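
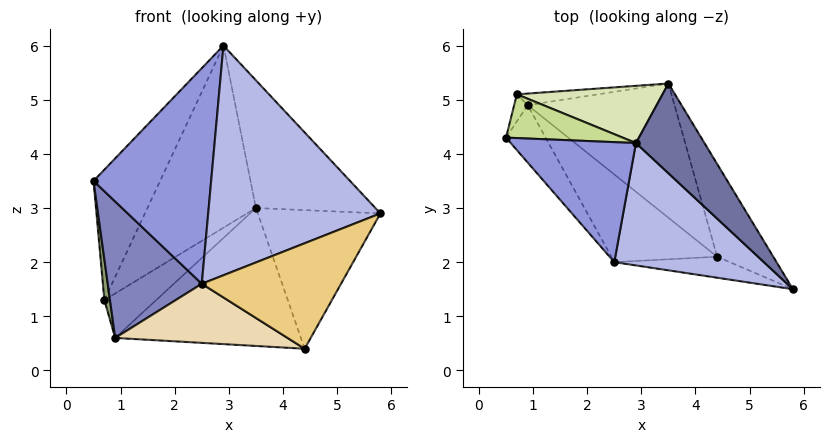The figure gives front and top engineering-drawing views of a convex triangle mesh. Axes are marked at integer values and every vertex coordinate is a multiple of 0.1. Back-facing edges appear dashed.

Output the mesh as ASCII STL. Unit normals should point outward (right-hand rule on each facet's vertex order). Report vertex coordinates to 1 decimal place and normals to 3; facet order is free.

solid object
 facet normal 0.809 0.481 0.338
  outer loop
   vertex 2.9 4.2 6.0
   vertex 5.8 1.5 2.9
   vertex 3.5 5.3 3.0
  endloop
 endfacet
 facet normal -0.819 -0.529 -0.222
  outer loop
   vertex 2.5 2.0 1.6
   vertex 0.5 4.3 3.5
   vertex 0.9 4.9 0.6
  endloop
 endfacet
 facet normal -0.477 -0.768 0.427
  outer loop
   vertex 2.5 2.0 1.6
   vertex 2.9 4.2 6.0
   vertex 0.5 4.3 3.5
  endloop
 endfacet
 facet normal -0.304 -0.841 0.448
  outer loop
   vertex 2.5 2.0 1.6
   vertex 5.8 1.5 2.9
   vertex 2.9 4.2 6.0
  endloop
 endfacet
 facet normal -0.941 -0.282 -0.188
  outer loop
   vertex 0.7 5.1 1.3
   vertex 0.9 4.9 0.6
   vertex 0.5 4.3 3.5
  endloop
 endfacet
 facet normal 0.084 0.964 -0.252
  outer loop
   vertex 0.7 5.1 1.3
   vertex 3.5 5.3 3.0
   vertex 0.9 4.9 0.6
  endloop
 endfacet
 facet normal -0.280 0.910 0.305
  outer loop
   vertex 0.7 5.1 1.3
   vertex 0.5 4.3 3.5
   vertex 2.9 4.2 6.0
  endloop
 endfacet
 facet normal -0.243 0.925 0.291
  outer loop
   vertex 0.7 5.1 1.3
   vertex 2.9 4.2 6.0
   vertex 3.5 5.3 3.0
  endloop
 endfacet
 facet normal 0.803 0.495 -0.331
  outer loop
   vertex 4.4 2.1 0.4
   vertex 3.5 5.3 3.0
   vertex 5.8 1.5 2.9
  endloop
 endfacet
 facet normal 0.471 0.632 -0.615
  outer loop
   vertex 4.4 2.1 0.4
   vertex 0.9 4.9 0.6
   vertex 3.5 5.3 3.0
  endloop
 endfacet
 facet normal -0.072 -0.978 -0.195
  outer loop
   vertex 4.4 2.1 0.4
   vertex 5.8 1.5 2.9
   vertex 2.5 2.0 1.6
  endloop
 endfacet
 facet normal -0.443 -0.501 -0.743
  outer loop
   vertex 4.4 2.1 0.4
   vertex 2.5 2.0 1.6
   vertex 0.9 4.9 0.6
  endloop
 endfacet
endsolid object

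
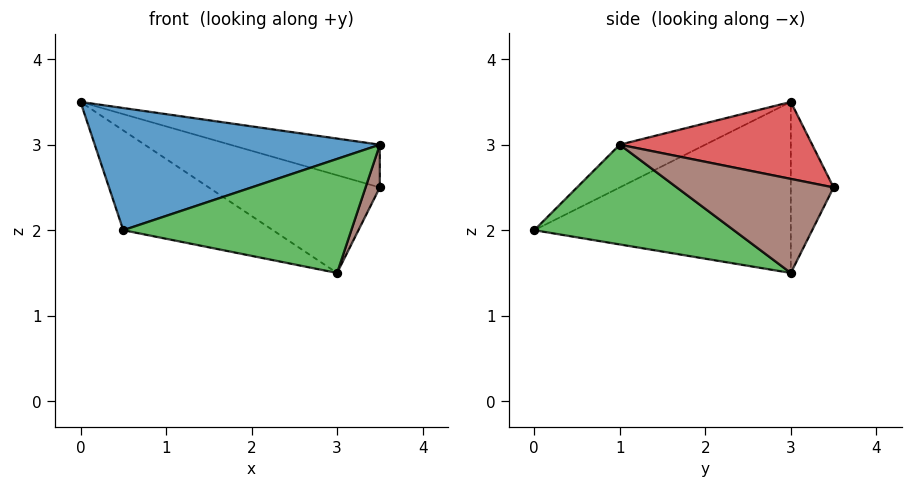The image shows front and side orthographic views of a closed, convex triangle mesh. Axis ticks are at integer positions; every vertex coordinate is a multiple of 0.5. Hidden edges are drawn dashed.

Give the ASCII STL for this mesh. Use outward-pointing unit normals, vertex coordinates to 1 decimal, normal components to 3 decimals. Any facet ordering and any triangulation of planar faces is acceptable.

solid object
 facet normal -0.138 -0.461 0.876
  outer loop
   vertex 0.5 0.0 2.0
   vertex 3.5 1.0 3.0
   vertex 0.0 3.0 3.5
  endloop
 endfacet
 facet normal -0.528 0.308 -0.792
  outer loop
   vertex 3.0 3.0 1.5
   vertex 0.5 0.0 2.0
   vertex 0.0 3.0 3.5
  endloop
 endfacet
 facet normal 0.417 -0.476 -0.774
  outer loop
   vertex 3.0 3.0 1.5
   vertex 3.5 1.0 3.0
   vertex 0.5 0.0 2.0
  endloop
 endfacet
 facet normal 0.244 0.190 0.951
  outer loop
   vertex 3.5 3.5 2.5
   vertex 0.0 3.0 3.5
   vertex 3.5 1.0 3.0
  endloop
 endfacet
 facet normal -0.228 0.912 -0.342
  outer loop
   vertex 3.5 3.5 2.5
   vertex 3.0 3.0 1.5
   vertex 0.0 3.0 3.5
  endloop
 endfacet
 facet normal 0.907 -0.082 -0.412
  outer loop
   vertex 3.5 3.5 2.5
   vertex 3.5 1.0 3.0
   vertex 3.0 3.0 1.5
  endloop
 endfacet
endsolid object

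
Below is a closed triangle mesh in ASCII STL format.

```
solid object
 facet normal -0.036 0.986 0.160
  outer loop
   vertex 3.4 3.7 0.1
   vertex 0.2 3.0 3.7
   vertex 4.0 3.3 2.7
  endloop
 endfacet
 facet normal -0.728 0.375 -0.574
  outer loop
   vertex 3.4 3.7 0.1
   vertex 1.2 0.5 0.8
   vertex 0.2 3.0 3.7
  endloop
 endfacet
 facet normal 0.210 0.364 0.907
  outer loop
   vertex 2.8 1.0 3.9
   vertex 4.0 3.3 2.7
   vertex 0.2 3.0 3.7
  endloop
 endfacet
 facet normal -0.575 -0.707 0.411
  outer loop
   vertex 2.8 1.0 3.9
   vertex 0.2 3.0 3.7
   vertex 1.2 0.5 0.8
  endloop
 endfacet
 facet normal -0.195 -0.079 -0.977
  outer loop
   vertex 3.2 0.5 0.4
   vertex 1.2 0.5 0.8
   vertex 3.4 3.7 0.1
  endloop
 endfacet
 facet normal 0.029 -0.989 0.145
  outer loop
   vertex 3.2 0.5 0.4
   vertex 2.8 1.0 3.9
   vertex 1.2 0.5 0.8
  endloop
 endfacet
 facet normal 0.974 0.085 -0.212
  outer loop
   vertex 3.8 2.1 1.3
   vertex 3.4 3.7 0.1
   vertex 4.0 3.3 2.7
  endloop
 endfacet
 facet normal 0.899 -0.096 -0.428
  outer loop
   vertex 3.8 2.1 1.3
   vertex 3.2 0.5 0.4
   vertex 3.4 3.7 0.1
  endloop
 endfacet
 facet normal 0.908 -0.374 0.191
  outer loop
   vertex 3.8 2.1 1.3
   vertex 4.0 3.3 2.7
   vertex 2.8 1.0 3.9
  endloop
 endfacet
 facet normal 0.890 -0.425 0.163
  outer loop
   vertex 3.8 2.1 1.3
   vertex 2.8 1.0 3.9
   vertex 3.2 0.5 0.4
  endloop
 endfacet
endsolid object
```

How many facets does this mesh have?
10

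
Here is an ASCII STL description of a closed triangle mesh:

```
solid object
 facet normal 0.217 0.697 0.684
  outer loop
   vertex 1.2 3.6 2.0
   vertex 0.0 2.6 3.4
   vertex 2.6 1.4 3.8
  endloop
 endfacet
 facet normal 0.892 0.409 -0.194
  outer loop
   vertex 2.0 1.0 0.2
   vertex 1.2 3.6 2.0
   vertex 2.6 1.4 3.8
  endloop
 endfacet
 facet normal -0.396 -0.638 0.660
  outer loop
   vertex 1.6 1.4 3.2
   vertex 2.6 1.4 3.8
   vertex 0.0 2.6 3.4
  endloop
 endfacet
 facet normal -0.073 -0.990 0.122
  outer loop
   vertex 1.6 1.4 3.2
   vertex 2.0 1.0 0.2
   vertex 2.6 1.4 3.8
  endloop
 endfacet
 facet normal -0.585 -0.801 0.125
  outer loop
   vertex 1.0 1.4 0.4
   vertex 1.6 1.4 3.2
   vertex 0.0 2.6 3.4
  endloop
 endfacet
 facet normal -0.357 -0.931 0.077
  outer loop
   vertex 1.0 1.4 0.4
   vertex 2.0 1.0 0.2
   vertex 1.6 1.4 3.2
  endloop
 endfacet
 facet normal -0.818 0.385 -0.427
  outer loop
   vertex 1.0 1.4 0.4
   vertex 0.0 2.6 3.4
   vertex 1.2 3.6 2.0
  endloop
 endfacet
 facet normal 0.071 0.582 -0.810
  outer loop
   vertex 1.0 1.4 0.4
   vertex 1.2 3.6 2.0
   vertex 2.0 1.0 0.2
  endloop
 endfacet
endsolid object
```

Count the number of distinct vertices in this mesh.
6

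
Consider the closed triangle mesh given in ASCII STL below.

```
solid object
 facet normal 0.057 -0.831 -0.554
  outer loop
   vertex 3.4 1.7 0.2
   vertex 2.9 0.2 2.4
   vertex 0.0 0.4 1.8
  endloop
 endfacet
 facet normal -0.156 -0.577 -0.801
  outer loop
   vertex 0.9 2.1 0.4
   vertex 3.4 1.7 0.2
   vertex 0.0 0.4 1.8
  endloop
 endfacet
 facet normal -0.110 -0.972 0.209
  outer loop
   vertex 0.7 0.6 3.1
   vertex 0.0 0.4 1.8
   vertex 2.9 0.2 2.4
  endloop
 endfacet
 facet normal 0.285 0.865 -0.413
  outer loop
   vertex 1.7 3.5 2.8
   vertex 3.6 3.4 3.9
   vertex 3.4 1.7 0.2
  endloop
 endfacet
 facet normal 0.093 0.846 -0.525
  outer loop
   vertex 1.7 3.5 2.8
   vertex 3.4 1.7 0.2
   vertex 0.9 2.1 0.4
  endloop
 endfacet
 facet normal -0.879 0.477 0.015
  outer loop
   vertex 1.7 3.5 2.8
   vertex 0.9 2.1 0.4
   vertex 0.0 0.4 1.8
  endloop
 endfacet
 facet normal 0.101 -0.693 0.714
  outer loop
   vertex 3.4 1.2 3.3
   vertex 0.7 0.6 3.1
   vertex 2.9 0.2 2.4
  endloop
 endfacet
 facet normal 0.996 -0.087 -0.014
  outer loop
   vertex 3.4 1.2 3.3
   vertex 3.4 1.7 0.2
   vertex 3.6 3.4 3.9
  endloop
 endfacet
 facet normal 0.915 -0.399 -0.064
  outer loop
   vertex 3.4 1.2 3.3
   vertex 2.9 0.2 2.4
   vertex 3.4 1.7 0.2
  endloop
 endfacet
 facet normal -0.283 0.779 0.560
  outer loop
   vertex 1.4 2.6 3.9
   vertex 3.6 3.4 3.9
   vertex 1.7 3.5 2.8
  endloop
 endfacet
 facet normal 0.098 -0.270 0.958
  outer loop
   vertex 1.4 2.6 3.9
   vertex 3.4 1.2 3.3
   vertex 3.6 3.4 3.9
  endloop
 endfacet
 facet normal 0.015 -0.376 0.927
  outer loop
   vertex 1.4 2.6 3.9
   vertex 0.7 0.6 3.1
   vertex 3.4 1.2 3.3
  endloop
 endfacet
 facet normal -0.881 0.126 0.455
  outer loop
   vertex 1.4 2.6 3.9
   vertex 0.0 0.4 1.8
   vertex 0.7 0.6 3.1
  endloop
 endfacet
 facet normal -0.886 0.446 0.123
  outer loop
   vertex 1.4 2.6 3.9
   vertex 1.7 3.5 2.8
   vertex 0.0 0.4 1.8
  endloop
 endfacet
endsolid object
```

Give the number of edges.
21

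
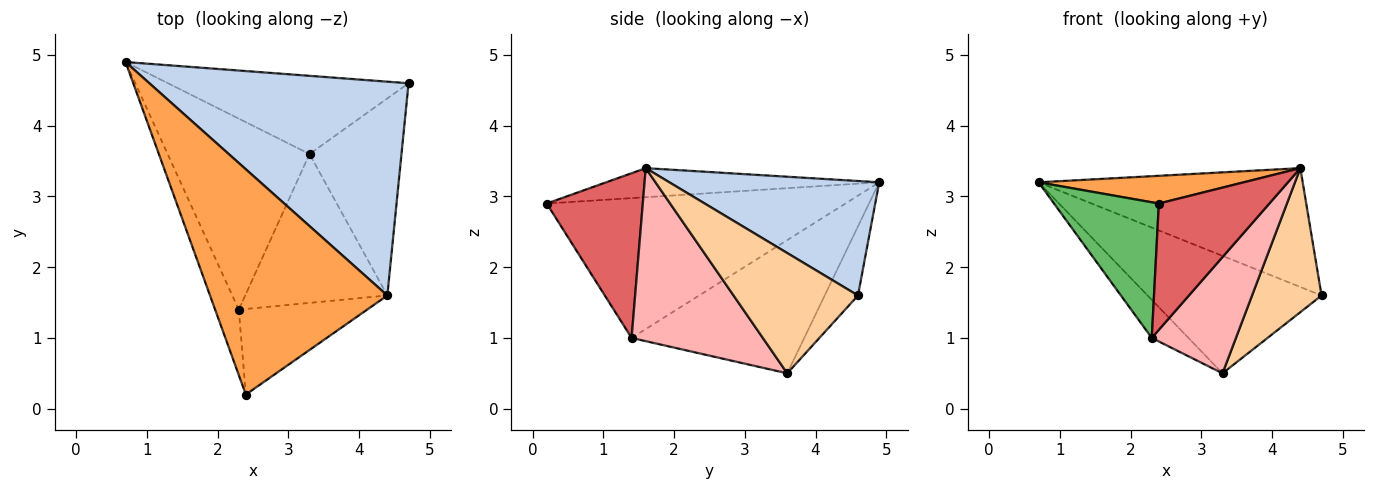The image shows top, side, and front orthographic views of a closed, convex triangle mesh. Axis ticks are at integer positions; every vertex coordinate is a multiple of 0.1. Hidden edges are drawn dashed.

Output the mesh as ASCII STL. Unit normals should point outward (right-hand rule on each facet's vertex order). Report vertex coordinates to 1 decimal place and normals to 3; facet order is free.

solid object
 facet normal -0.157 0.822 -0.547
  outer loop
   vertex 3.3 3.6 0.5
   vertex 0.7 4.9 3.2
   vertex 4.7 4.6 1.6
  endloop
 endfacet
 facet normal 0.360 0.453 0.815
  outer loop
   vertex 4.4 1.6 3.4
   vertex 4.7 4.6 1.6
   vertex 0.7 4.9 3.2
  endloop
 endfacet
 facet normal -0.161 -0.121 0.980
  outer loop
   vertex 4.4 1.6 3.4
   vertex 0.7 4.9 3.2
   vertex 2.4 0.2 2.9
  endloop
 endfacet
 facet normal 0.726 -0.406 -0.555
  outer loop
   vertex 4.4 1.6 3.4
   vertex 3.3 3.6 0.5
   vertex 4.7 4.6 1.6
  endloop
 endfacet
 facet normal -0.932 -0.327 -0.157
  outer loop
   vertex 2.3 1.4 1.0
   vertex 2.4 0.2 2.9
   vertex 0.7 4.9 3.2
  endloop
 endfacet
 facet normal -0.677 0.144 -0.721
  outer loop
   vertex 2.3 1.4 1.0
   vertex 0.7 4.9 3.2
   vertex 3.3 3.6 0.5
  endloop
 endfacet
 facet normal 0.584 -0.672 -0.455
  outer loop
   vertex 2.3 1.4 1.0
   vertex 4.4 1.6 3.4
   vertex 2.4 0.2 2.9
  endloop
 endfacet
 facet normal 0.692 -0.444 -0.569
  outer loop
   vertex 2.3 1.4 1.0
   vertex 3.3 3.6 0.5
   vertex 4.4 1.6 3.4
  endloop
 endfacet
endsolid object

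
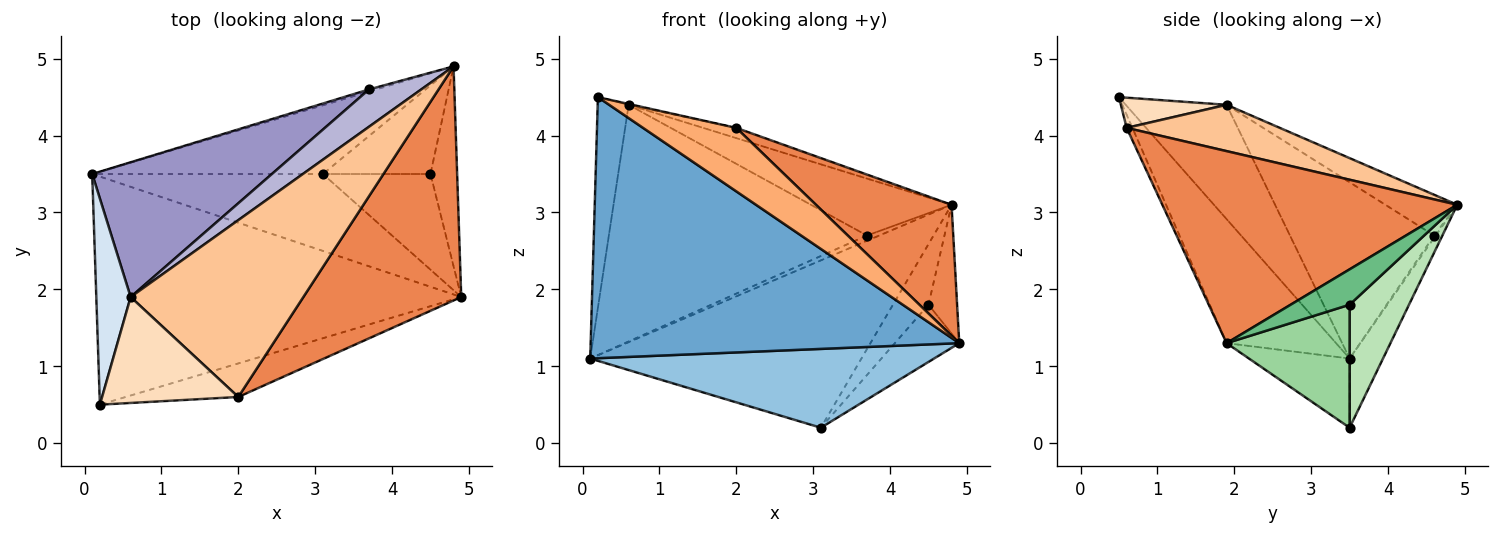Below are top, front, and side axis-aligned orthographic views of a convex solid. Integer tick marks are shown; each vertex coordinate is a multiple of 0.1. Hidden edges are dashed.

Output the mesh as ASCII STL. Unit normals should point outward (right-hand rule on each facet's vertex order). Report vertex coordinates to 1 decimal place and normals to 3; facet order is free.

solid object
 facet normal -0.218 -0.735 -0.642
  outer loop
   vertex 0.2 0.5 4.5
   vertex 0.1 3.5 1.1
   vertex 4.9 1.9 1.3
  endloop
 endfacet
 facet normal -0.205 -0.701 -0.683
  outer loop
   vertex 3.1 3.5 0.2
   vertex 4.9 1.9 1.3
   vertex 0.1 3.5 1.1
  endloop
 endfacet
 facet normal -0.113 0.919 -0.377
  outer loop
   vertex 3.1 3.5 0.2
   vertex 0.1 3.5 1.1
   vertex 4.8 4.9 3.1
  endloop
 endfacet
 facet normal -0.919 0.282 0.276
  outer loop
   vertex 0.6 1.9 4.4
   vertex 0.1 3.5 1.1
   vertex 0.2 0.5 4.5
  endloop
 endfacet
 facet normal 0.728 -0.335 0.598
  outer loop
   vertex 2.0 0.6 4.1
   vertex 4.9 1.9 1.3
   vertex 4.8 4.9 3.1
  endloop
 endfacet
 facet normal -0.055 -0.883 -0.466
  outer loop
   vertex 2.0 0.6 4.1
   vertex 0.2 0.5 4.5
   vertex 4.9 1.9 1.3
  endloop
 endfacet
 facet normal 0.259 0.056 0.964
  outer loop
   vertex 2.0 0.6 4.1
   vertex 4.8 4.9 3.1
   vertex 0.6 1.9 4.4
  endloop
 endfacet
 facet normal 0.217 0.008 0.976
  outer loop
   vertex 2.0 0.6 4.1
   vertex 0.6 1.9 4.4
   vertex 0.2 0.5 4.5
  endloop
 endfacet
 facet normal 0.745 0.362 -0.561
  outer loop
   vertex 4.5 3.5 1.8
   vertex 4.8 4.9 3.1
   vertex 4.9 1.9 1.3
  endloop
 endfacet
 facet normal 0.700 0.367 -0.613
  outer loop
   vertex 4.5 3.5 1.8
   vertex 4.9 1.9 1.3
   vertex 3.1 3.5 0.2
  endloop
 endfacet
 facet normal 0.686 0.411 -0.600
  outer loop
   vertex 4.5 3.5 1.8
   vertex 3.1 3.5 0.2
   vertex 4.8 4.9 3.1
  endloop
 endfacet
 facet normal -0.115 0.920 -0.374
  outer loop
   vertex 3.7 4.6 2.7
   vertex 4.8 4.9 3.1
   vertex 0.1 3.5 1.1
  endloop
 endfacet
 facet normal -0.437 0.782 0.445
  outer loop
   vertex 3.7 4.6 2.7
   vertex 0.1 3.5 1.1
   vertex 0.6 1.9 4.4
  endloop
 endfacet
 facet normal -0.393 0.769 0.504
  outer loop
   vertex 3.7 4.6 2.7
   vertex 0.6 1.9 4.4
   vertex 4.8 4.9 3.1
  endloop
 endfacet
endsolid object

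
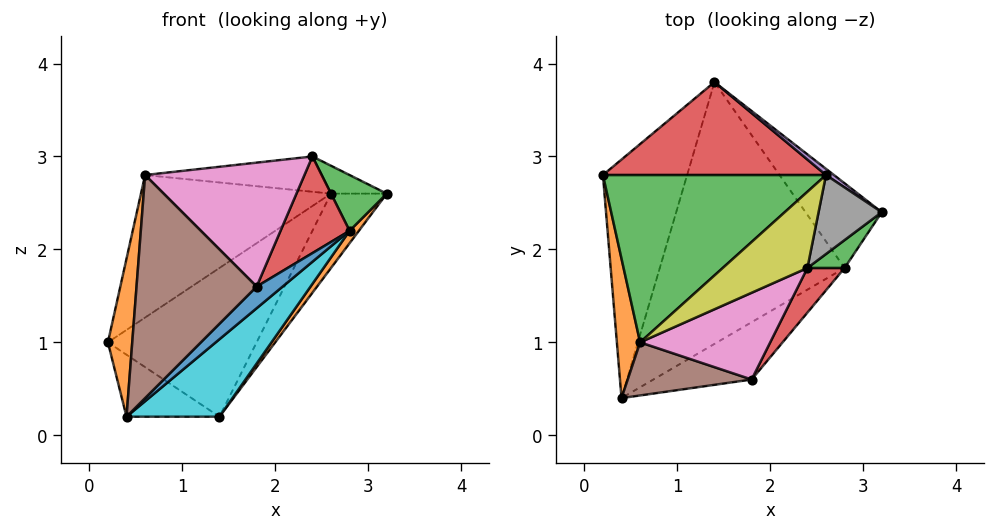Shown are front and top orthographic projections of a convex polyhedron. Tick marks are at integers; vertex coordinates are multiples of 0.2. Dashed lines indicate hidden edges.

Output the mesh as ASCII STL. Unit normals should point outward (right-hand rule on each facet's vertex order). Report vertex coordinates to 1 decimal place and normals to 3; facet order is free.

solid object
 facet normal -0.650 0.191 -0.736
  outer loop
   vertex 1.4 3.8 0.2
   vertex 0.4 0.4 0.2
   vertex 0.2 2.8 1.0
  endloop
 endfacet
 facet normal -0.988 -0.117 0.103
  outer loop
   vertex 0.6 1.0 2.8
   vertex 0.2 2.8 1.0
   vertex 0.4 0.4 0.2
  endloop
 endfacet
 facet normal -0.453 0.578 0.679
  outer loop
   vertex 2.6 2.8 2.6
   vertex 0.2 2.8 1.0
   vertex 0.6 1.0 2.8
  endloop
 endfacet
 facet normal -0.333 0.800 0.500
  outer loop
   vertex 2.6 2.8 2.6
   vertex 1.4 3.8 0.2
   vertex 0.2 2.8 1.0
  endloop
 endfacet
 facet normal 0.553 0.830 0.069
  outer loop
   vertex 2.6 2.8 2.6
   vertex 3.2 2.4 2.6
   vertex 1.4 3.8 0.2
  endloop
 endfacet
 facet normal -0.092 -0.969 0.231
  outer loop
   vertex 1.8 0.6 1.6
   vertex 0.6 1.0 2.8
   vertex 0.4 0.4 0.2
  endloop
 endfacet
 facet normal 0.288 -0.785 0.549
  outer loop
   vertex 2.4 1.8 3.0
   vertex 0.6 1.0 2.8
   vertex 1.8 0.6 1.6
  endloop
 endfacet
 facet normal 0.217 0.325 0.921
  outer loop
   vertex 2.4 1.8 3.0
   vertex 3.2 2.4 2.6
   vertex 2.6 2.8 2.6
  endloop
 endfacet
 facet normal -0.276 0.404 0.872
  outer loop
   vertex 2.4 1.8 3.0
   vertex 2.6 2.8 2.6
   vertex 0.6 1.0 2.8
  endloop
 endfacet
 facet normal 0.694 -0.204 -0.690
  outer loop
   vertex 2.8 1.8 2.2
   vertex 0.4 0.4 0.2
   vertex 1.4 3.8 0.2
  endloop
 endfacet
 facet normal 0.702 -0.252 -0.666
  outer loop
   vertex 2.8 1.8 2.2
   vertex 1.8 0.6 1.6
   vertex 0.4 0.4 0.2
  endloop
 endfacet
 facet normal 0.770 -0.092 -0.631
  outer loop
   vertex 2.8 1.8 2.2
   vertex 1.4 3.8 0.2
   vertex 3.2 2.4 2.6
  endloop
 endfacet
 facet normal 0.667 -0.667 0.333
  outer loop
   vertex 2.8 1.8 2.2
   vertex 3.2 2.4 2.6
   vertex 2.4 1.8 3.0
  endloop
 endfacet
 facet normal 0.642 -0.696 0.321
  outer loop
   vertex 2.8 1.8 2.2
   vertex 2.4 1.8 3.0
   vertex 1.8 0.6 1.6
  endloop
 endfacet
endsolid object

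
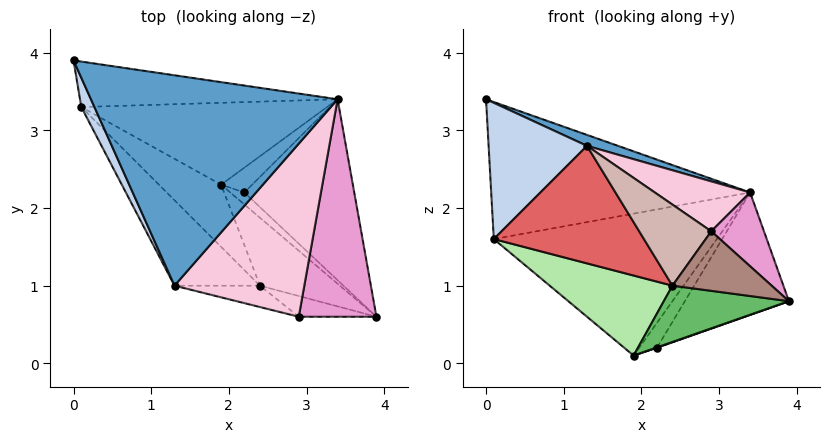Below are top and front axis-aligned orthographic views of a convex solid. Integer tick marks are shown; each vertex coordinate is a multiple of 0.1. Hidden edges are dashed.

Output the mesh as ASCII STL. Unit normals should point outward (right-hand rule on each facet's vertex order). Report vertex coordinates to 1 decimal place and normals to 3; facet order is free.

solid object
 facet normal 0.326 -0.049 0.944
  outer loop
   vertex 3.4 3.4 2.2
   vertex 0.0 3.9 3.4
   vertex 1.3 1.0 2.8
  endloop
 endfacet
 facet normal -0.902 -0.423 0.091
  outer loop
   vertex 0.1 3.3 1.6
   vertex 1.3 1.0 2.8
   vertex 0.0 3.9 3.4
  endloop
 endfacet
 facet normal 0.028 0.949 -0.315
  outer loop
   vertex 0.1 3.3 1.6
   vertex 0.0 3.9 3.4
   vertex 3.4 3.4 2.2
  endloop
 endfacet
 facet normal 0.065 0.864 -0.499
  outer loop
   vertex 0.1 3.3 1.6
   vertex 3.4 3.4 2.2
   vertex 1.9 2.3 0.1
  endloop
 endfacet
 facet normal -0.263 -0.616 -0.743
  outer loop
   vertex 2.4 1.0 1.0
   vertex 1.9 2.3 0.1
   vertex 3.9 0.6 0.8
  endloop
 endfacet
 facet normal -0.689 -0.573 -0.445
  outer loop
   vertex 2.4 1.0 1.0
   vertex 0.1 3.3 1.6
   vertex 1.9 2.3 0.1
  endloop
 endfacet
 facet normal -0.693 -0.583 -0.424
  outer loop
   vertex 2.4 1.0 1.0
   vertex 1.3 1.0 2.8
   vertex 0.1 3.3 1.6
  endloop
 endfacet
 facet normal 0.307 -0.031 -0.951
  outer loop
   vertex 2.2 2.2 0.2
   vertex 3.9 0.6 0.8
   vertex 1.9 2.3 0.1
  endloop
 endfacet
 facet normal 0.634 0.433 -0.640
  outer loop
   vertex 2.2 2.2 0.2
   vertex 3.4 3.4 2.2
   vertex 3.9 0.6 0.8
  endloop
 endfacet
 facet normal 0.426 0.640 -0.640
  outer loop
   vertex 2.2 2.2 0.2
   vertex 1.9 2.3 0.1
   vertex 3.4 3.4 2.2
  endloop
 endfacet
 facet normal -0.284 -0.906 -0.315
  outer loop
   vertex 2.9 0.6 1.7
   vertex 2.4 1.0 1.0
   vertex 3.9 0.6 0.8
  endloop
 endfacet
 facet normal -0.385 -0.893 -0.235
  outer loop
   vertex 2.9 0.6 1.7
   vertex 1.3 1.0 2.8
   vertex 2.4 1.0 1.0
  endloop
 endfacet
 facet normal 0.649 -0.245 0.721
  outer loop
   vertex 2.9 0.6 1.7
   vertex 3.9 0.6 0.8
   vertex 3.4 3.4 2.2
  endloop
 endfacet
 facet normal 0.509 -0.239 0.827
  outer loop
   vertex 2.9 0.6 1.7
   vertex 3.4 3.4 2.2
   vertex 1.3 1.0 2.8
  endloop
 endfacet
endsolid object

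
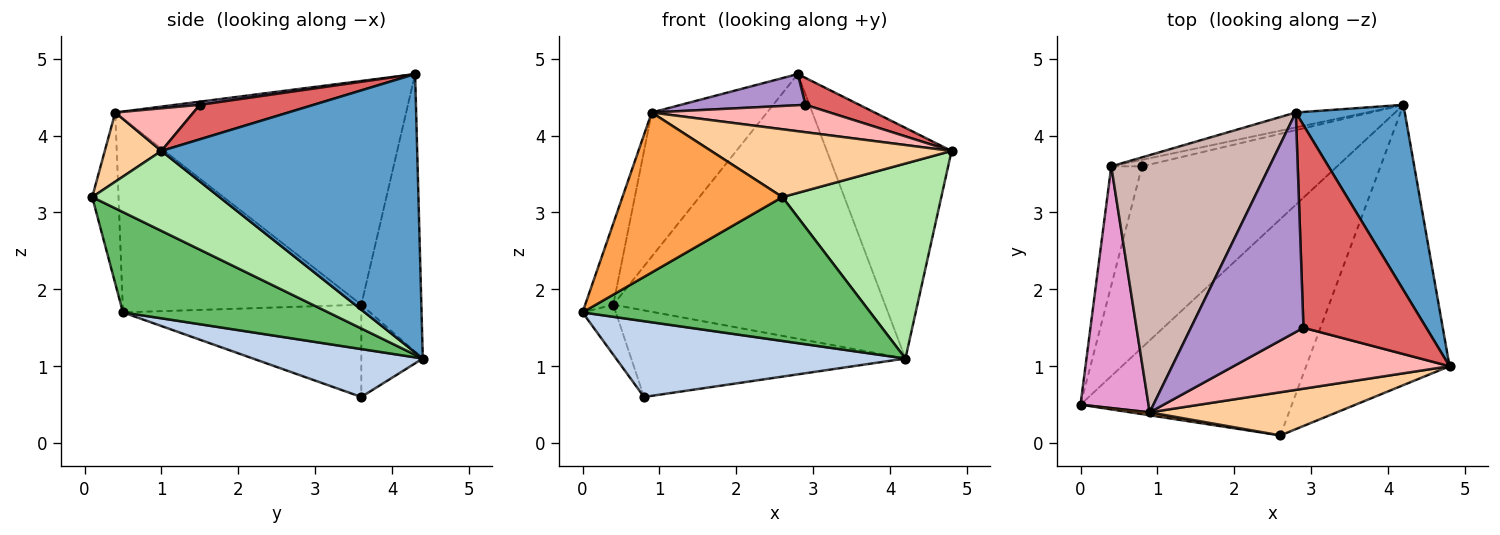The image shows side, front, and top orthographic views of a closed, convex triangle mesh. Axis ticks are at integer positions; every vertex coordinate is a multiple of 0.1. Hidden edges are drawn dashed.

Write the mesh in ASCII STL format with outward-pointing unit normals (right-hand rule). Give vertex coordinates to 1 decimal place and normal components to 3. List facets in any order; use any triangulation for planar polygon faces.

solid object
 facet normal 0.848 0.413 0.332
  outer loop
   vertex 4.2 4.4 1.1
   vertex 2.8 4.3 4.8
   vertex 4.8 1.0 3.8
  endloop
 endfacet
 facet normal 0.221 -0.376 -0.900
  outer loop
   vertex 0.8 3.6 0.6
   vertex 4.2 4.4 1.1
   vertex 0.0 0.5 1.7
  endloop
 endfacet
 facet normal -0.162 -0.987 0.018
  outer loop
   vertex 2.6 0.1 3.2
   vertex 0.9 0.4 4.3
   vertex 0.0 0.5 1.7
  endloop
 endfacet
 facet normal 0.195 -0.827 0.527
  outer loop
   vertex 2.6 0.1 3.2
   vertex 4.8 1.0 3.8
   vertex 0.9 0.4 4.3
  endloop
 endfacet
 facet normal 0.368 -0.515 -0.774
  outer loop
   vertex 2.6 0.1 3.2
   vertex 0.0 0.5 1.7
   vertex 4.2 4.4 1.1
  endloop
 endfacet
 facet normal 0.416 -0.519 -0.746
  outer loop
   vertex 2.6 0.1 3.2
   vertex 4.2 4.4 1.1
   vertex 4.8 1.0 3.8
  endloop
 endfacet
 facet normal 0.268 -0.127 0.955
  outer loop
   vertex 2.9 1.5 4.4
   vertex 4.8 1.0 3.8
   vertex 2.8 4.3 4.8
  endloop
 endfacet
 facet normal 0.177 -0.404 0.898
  outer loop
   vertex 2.9 1.5 4.4
   vertex 0.9 0.4 4.3
   vertex 4.8 1.0 3.8
  endloop
 endfacet
 facet normal 0.028 -0.140 0.990
  outer loop
   vertex 2.9 1.5 4.4
   vertex 2.8 4.3 4.8
   vertex 0.9 0.4 4.3
  endloop
 endfacet
 facet normal -0.215 0.975 -0.055
  outer loop
   vertex 0.4 3.6 1.8
   vertex 2.8 4.3 4.8
   vertex 4.2 4.4 1.1
  endloop
 endfacet
 facet normal -0.218 0.973 -0.073
  outer loop
   vertex 0.4 3.6 1.8
   vertex 4.2 4.4 1.1
   vertex 0.8 3.6 0.6
  endloop
 endfacet
 facet normal -0.777 0.308 0.549
  outer loop
   vertex 0.4 3.6 1.8
   vertex 0.9 0.4 4.3
   vertex 2.8 4.3 4.8
  endloop
 endfacet
 facet normal -0.938 0.110 0.329
  outer loop
   vertex 0.4 3.6 1.8
   vertex 0.0 0.5 1.7
   vertex 0.9 0.4 4.3
  endloop
 endfacet
 facet normal -0.940 0.131 -0.313
  outer loop
   vertex 0.4 3.6 1.8
   vertex 0.8 3.6 0.6
   vertex 0.0 0.5 1.7
  endloop
 endfacet
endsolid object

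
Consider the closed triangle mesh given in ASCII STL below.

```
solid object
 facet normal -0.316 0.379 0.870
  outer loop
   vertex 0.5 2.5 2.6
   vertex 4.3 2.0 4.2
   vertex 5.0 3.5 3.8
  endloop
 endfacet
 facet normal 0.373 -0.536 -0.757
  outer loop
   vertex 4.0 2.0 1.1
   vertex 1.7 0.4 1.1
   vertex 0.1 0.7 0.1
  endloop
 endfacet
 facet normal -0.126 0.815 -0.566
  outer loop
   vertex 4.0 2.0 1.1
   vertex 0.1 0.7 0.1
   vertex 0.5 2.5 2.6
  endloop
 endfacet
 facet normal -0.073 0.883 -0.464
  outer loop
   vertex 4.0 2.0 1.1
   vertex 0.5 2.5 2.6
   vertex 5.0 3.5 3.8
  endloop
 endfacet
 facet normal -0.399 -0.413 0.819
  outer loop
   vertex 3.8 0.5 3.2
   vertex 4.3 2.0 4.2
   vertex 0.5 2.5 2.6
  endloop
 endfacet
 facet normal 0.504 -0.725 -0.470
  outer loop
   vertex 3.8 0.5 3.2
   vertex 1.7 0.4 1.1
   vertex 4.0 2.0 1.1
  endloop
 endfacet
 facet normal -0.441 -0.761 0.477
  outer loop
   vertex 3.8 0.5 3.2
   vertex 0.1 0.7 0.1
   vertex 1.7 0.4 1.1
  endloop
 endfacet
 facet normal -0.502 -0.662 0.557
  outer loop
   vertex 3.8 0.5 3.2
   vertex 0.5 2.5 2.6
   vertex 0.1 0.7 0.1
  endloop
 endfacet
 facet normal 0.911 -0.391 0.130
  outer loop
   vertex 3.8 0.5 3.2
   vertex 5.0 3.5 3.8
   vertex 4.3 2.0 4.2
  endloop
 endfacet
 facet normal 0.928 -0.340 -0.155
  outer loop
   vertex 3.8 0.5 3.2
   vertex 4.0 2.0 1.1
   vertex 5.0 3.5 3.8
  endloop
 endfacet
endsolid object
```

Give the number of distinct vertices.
7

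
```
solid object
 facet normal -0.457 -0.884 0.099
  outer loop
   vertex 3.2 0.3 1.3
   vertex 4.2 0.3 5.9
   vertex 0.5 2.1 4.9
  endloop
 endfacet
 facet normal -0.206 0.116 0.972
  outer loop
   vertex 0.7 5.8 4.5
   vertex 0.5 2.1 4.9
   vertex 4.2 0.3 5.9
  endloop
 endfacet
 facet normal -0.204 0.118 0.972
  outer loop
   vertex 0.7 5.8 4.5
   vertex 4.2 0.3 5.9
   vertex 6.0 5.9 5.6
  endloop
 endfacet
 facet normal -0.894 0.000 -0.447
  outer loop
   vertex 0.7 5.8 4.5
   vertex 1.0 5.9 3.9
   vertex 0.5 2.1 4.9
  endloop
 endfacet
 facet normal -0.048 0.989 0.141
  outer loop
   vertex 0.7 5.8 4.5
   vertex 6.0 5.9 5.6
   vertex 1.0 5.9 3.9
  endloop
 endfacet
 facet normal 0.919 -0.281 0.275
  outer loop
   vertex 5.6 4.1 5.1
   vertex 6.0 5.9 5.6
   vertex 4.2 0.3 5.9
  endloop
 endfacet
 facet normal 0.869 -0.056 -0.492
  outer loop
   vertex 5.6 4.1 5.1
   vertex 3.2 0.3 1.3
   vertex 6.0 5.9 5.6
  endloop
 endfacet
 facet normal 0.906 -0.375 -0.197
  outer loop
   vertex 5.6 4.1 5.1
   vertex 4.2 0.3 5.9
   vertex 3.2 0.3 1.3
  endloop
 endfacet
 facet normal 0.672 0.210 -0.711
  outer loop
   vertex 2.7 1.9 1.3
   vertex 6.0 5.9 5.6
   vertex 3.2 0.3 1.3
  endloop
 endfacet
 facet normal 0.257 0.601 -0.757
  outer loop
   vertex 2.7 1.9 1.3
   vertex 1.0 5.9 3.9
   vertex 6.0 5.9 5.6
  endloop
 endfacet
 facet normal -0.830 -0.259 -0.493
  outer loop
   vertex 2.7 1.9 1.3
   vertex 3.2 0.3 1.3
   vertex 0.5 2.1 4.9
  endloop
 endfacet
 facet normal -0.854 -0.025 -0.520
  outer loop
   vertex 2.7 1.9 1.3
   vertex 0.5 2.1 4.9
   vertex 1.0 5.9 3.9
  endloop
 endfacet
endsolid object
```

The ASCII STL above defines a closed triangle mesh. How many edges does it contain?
18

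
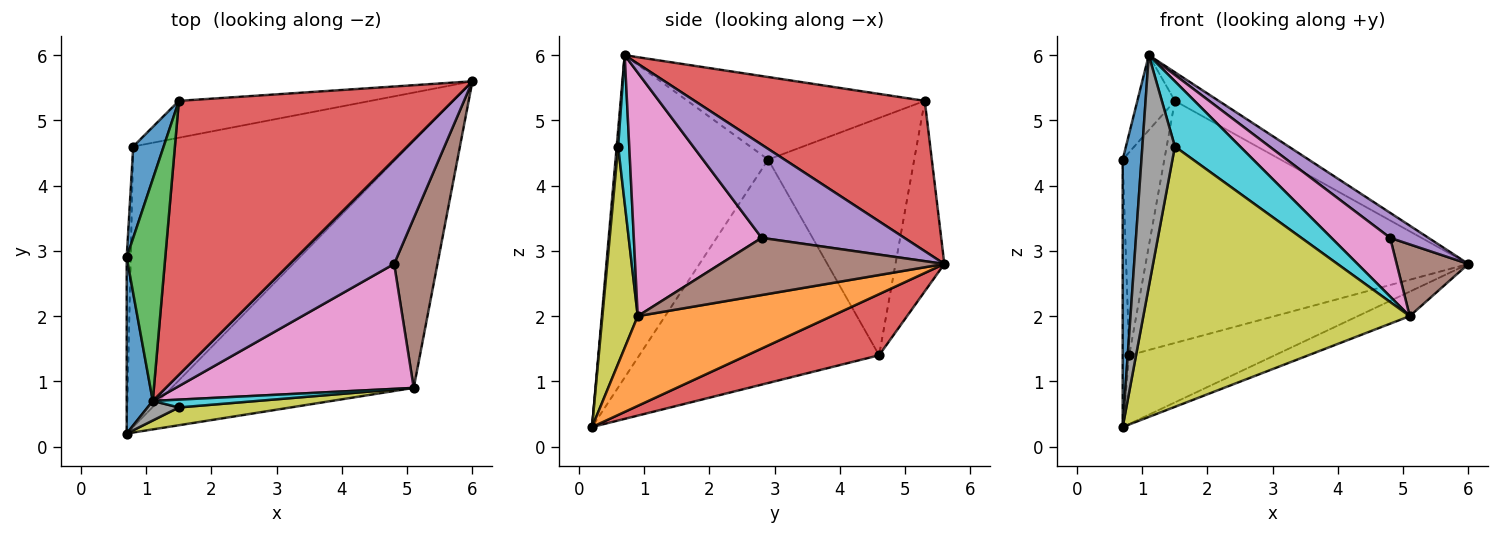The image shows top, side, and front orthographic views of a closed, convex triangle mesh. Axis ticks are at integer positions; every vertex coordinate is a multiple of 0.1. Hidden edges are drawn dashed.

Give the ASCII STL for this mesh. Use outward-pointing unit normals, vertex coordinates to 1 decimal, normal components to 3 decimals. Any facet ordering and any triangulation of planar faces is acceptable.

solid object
 facet normal -0.989 -0.122 0.080
  outer loop
   vertex 1.1 0.7 6.0
   vertex 0.7 2.9 4.4
   vertex 0.7 0.2 0.3
  endloop
 endfacet
 facet normal 0.346 0.093 -0.934
  outer loop
   vertex 5.1 0.9 2.0
   vertex 0.7 0.2 0.3
   vertex 6.0 5.6 2.8
  endloop
 endfacet
 facet normal -0.999 0.027 -0.018
  outer loop
   vertex 0.8 4.6 1.4
   vertex 0.7 0.2 0.3
   vertex 0.7 2.9 4.4
  endloop
 endfacet
 facet normal 0.211 0.233 -0.949
  outer loop
   vertex 0.8 4.6 1.4
   vertex 6.0 5.6 2.8
   vertex 0.7 0.2 0.3
  endloop
 endfacet
 facet normal 0.656 -0.176 0.734
  outer loop
   vertex 4.8 2.8 3.2
   vertex 6.0 5.6 2.8
   vertex 1.1 0.7 6.0
  endloop
 endfacet
 facet normal 0.772 -0.247 0.585
  outer loop
   vertex 4.8 2.8 3.2
   vertex 5.1 0.9 2.0
   vertex 6.0 5.6 2.8
  endloop
 endfacet
 facet normal 0.680 -0.312 0.664
  outer loop
   vertex 4.8 2.8 3.2
   vertex 1.1 0.7 6.0
   vertex 5.1 0.9 2.0
  endloop
 endfacet
 facet normal 0.046 -0.995 0.084
  outer loop
   vertex 1.5 0.6 4.6
   vertex 1.1 0.7 6.0
   vertex 0.7 0.2 0.3
  endloop
 endfacet
 facet normal 0.131 -0.989 0.068
  outer loop
   vertex 1.5 0.6 4.6
   vertex 0.7 0.2 0.3
   vertex 5.1 0.9 2.0
  endloop
 endfacet
 facet normal 0.166 -0.979 0.117
  outer loop
   vertex 1.5 0.6 4.6
   vertex 5.1 0.9 2.0
   vertex 1.1 0.7 6.0
  endloop
 endfacet
 facet normal -0.954 0.272 0.122
  outer loop
   vertex 1.5 5.3 5.3
   vertex 0.8 4.6 1.4
   vertex 0.7 2.9 4.4
  endloop
 endfacet
 facet normal -0.148 0.978 -0.149
  outer loop
   vertex 1.5 5.3 5.3
   vertex 6.0 5.6 2.8
   vertex 0.8 4.6 1.4
  endloop
 endfacet
 facet normal -0.897 0.142 0.419
  outer loop
   vertex 1.5 5.3 5.3
   vertex 0.7 2.9 4.4
   vertex 1.1 0.7 6.0
  endloop
 endfacet
 facet normal 0.479 0.091 0.873
  outer loop
   vertex 1.5 5.3 5.3
   vertex 1.1 0.7 6.0
   vertex 6.0 5.6 2.8
  endloop
 endfacet
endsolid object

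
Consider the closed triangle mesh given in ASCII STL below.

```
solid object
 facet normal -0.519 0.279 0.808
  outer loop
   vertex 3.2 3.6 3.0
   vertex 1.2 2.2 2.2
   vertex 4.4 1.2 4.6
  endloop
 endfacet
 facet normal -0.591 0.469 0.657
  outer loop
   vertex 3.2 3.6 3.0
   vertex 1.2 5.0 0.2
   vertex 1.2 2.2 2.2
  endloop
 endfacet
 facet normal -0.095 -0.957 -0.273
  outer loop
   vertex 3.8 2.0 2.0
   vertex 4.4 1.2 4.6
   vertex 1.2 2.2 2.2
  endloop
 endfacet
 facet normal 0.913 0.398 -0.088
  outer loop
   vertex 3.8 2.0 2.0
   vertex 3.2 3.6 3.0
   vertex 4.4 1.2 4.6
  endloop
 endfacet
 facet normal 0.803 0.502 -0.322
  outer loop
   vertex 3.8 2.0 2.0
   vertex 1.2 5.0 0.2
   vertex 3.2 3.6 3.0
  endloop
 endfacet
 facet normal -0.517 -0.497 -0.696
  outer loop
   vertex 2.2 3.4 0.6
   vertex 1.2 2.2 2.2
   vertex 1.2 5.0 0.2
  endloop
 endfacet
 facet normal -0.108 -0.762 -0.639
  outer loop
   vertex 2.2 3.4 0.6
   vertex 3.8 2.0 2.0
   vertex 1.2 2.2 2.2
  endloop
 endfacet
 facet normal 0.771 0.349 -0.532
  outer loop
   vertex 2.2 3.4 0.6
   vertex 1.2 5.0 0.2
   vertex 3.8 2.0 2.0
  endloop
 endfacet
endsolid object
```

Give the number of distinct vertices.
6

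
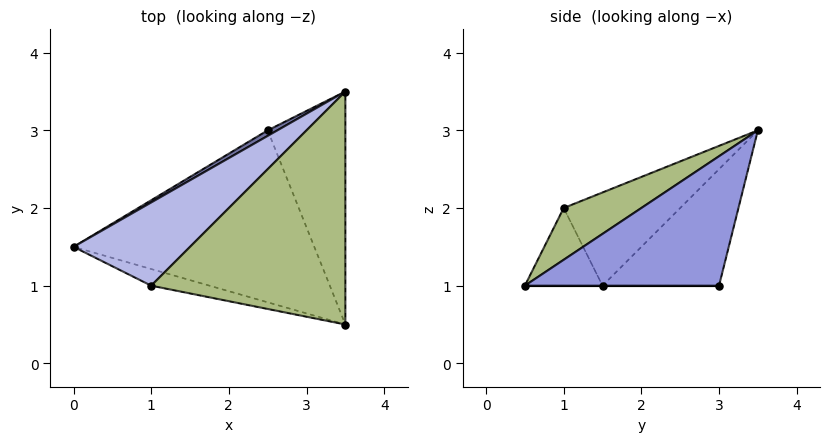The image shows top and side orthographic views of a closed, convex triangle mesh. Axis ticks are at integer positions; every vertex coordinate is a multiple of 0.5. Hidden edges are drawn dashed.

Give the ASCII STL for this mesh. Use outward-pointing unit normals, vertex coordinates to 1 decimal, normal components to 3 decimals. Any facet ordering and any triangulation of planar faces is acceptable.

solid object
 facet normal -0.514 0.857 0.043
  outer loop
   vertex 2.5 3.0 1.0
   vertex 0.0 1.5 1.0
   vertex 3.5 3.5 3.0
  endloop
 endfacet
 facet normal 0.000 0.000 -1.000
  outer loop
   vertex 2.5 3.0 1.0
   vertex 3.5 0.5 1.0
   vertex 0.0 1.5 1.0
  endloop
 endfacet
 facet normal 0.811 0.324 -0.487
  outer loop
   vertex 2.5 3.0 1.0
   vertex 3.5 3.5 3.0
   vertex 3.5 0.5 1.0
  endloop
 endfacet
 facet normal -0.596 0.298 0.745
  outer loop
   vertex 1.0 1.0 2.0
   vertex 3.5 3.5 3.0
   vertex 0.0 1.5 1.0
  endloop
 endfacet
 facet normal -0.269 -0.942 -0.202
  outer loop
   vertex 1.0 1.0 2.0
   vertex 0.0 1.5 1.0
   vertex 3.5 0.5 1.0
  endloop
 endfacet
 facet normal 0.217 -0.542 0.812
  outer loop
   vertex 1.0 1.0 2.0
   vertex 3.5 0.5 1.0
   vertex 3.5 3.5 3.0
  endloop
 endfacet
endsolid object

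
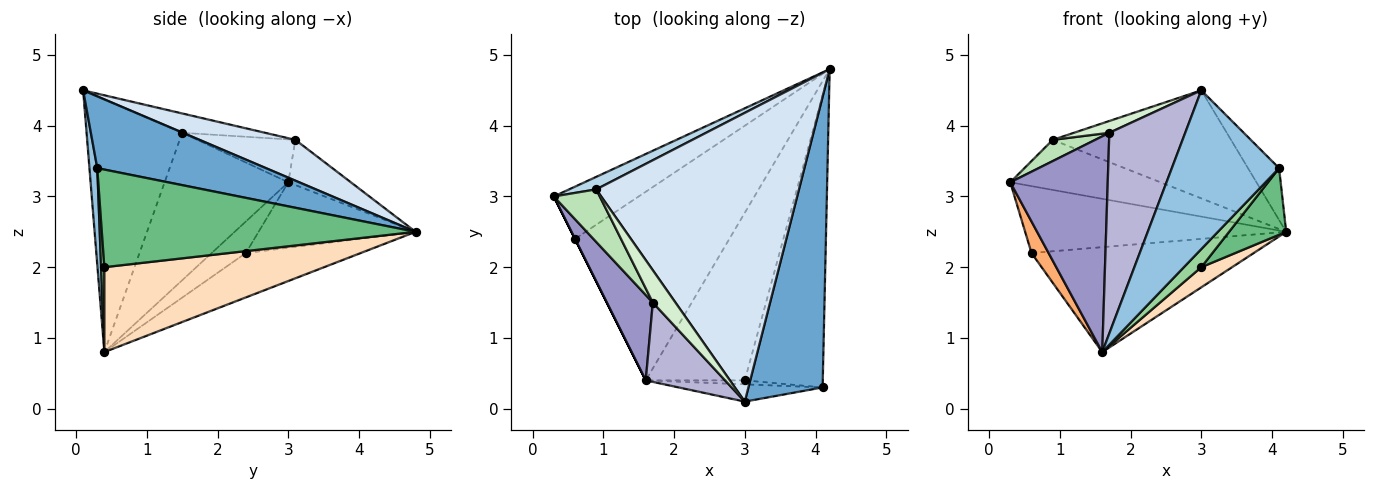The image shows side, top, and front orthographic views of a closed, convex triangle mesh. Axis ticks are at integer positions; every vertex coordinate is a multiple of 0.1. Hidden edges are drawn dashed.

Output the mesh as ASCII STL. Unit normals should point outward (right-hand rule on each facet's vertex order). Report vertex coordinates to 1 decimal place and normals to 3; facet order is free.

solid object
 facet normal 0.690 0.127 0.713
  outer loop
   vertex 4.1 0.3 3.4
   vertex 4.2 4.8 2.5
   vertex 3.0 0.1 4.5
  endloop
 endfacet
 facet normal 0.072 -0.992 -0.108
  outer loop
   vertex 4.1 0.3 3.4
   vertex 3.0 0.1 4.5
   vertex 1.6 0.4 0.8
  endloop
 endfacet
 facet normal -0.375 0.899 0.225
  outer loop
   vertex 0.9 3.1 3.8
   vertex 4.2 4.8 2.5
   vertex 0.3 3.0 3.2
  endloop
 endfacet
 facet normal 0.185 0.344 0.920
  outer loop
   vertex 0.9 3.1 3.8
   vertex 3.0 0.1 4.5
   vertex 4.2 4.8 2.5
  endloop
 endfacet
 facet normal -0.429 0.712 -0.556
  outer loop
   vertex 0.6 2.4 2.2
   vertex 0.3 3.0 3.2
   vertex 4.2 4.8 2.5
  endloop
 endfacet
 facet normal -0.894 -0.447 0.000
  outer loop
   vertex 0.6 2.4 2.2
   vertex 1.6 0.4 0.8
   vertex 0.3 3.0 3.2
  endloop
 endfacet
 facet normal -0.244 0.471 -0.848
  outer loop
   vertex 0.6 2.4 2.2
   vertex 4.2 4.8 2.5
   vertex 1.6 0.4 0.8
  endloop
 endfacet
 facet normal 0.648 -0.091 -0.756
  outer loop
   vertex 3.0 0.4 2.0
   vertex 1.6 0.4 0.8
   vertex 4.2 4.8 2.5
  endloop
 endfacet
 facet normal 0.774 -0.141 -0.618
  outer loop
   vertex 3.0 0.4 2.0
   vertex 4.2 4.8 2.5
   vertex 4.1 0.3 3.4
  endloop
 endfacet
 facet normal 0.180 -0.961 -0.210
  outer loop
   vertex 3.0 0.4 2.0
   vertex 4.1 0.3 3.4
   vertex 1.6 0.4 0.8
  endloop
 endfacet
 facet normal -0.654 -0.283 0.701
  outer loop
   vertex 1.7 1.5 3.9
   vertex 0.9 3.1 3.8
   vertex 0.3 3.0 3.2
  endloop
 endfacet
 facet normal -0.626 -0.267 0.733
  outer loop
   vertex 1.7 1.5 3.9
   vertex 3.0 0.1 4.5
   vertex 0.9 3.1 3.8
  endloop
 endfacet
 facet normal -0.763 -0.601 0.238
  outer loop
   vertex 1.7 1.5 3.9
   vertex 0.3 3.0 3.2
   vertex 1.6 0.4 0.8
  endloop
 endfacet
 facet normal -0.760 -0.604 0.239
  outer loop
   vertex 1.7 1.5 3.9
   vertex 1.6 0.4 0.8
   vertex 3.0 0.1 4.5
  endloop
 endfacet
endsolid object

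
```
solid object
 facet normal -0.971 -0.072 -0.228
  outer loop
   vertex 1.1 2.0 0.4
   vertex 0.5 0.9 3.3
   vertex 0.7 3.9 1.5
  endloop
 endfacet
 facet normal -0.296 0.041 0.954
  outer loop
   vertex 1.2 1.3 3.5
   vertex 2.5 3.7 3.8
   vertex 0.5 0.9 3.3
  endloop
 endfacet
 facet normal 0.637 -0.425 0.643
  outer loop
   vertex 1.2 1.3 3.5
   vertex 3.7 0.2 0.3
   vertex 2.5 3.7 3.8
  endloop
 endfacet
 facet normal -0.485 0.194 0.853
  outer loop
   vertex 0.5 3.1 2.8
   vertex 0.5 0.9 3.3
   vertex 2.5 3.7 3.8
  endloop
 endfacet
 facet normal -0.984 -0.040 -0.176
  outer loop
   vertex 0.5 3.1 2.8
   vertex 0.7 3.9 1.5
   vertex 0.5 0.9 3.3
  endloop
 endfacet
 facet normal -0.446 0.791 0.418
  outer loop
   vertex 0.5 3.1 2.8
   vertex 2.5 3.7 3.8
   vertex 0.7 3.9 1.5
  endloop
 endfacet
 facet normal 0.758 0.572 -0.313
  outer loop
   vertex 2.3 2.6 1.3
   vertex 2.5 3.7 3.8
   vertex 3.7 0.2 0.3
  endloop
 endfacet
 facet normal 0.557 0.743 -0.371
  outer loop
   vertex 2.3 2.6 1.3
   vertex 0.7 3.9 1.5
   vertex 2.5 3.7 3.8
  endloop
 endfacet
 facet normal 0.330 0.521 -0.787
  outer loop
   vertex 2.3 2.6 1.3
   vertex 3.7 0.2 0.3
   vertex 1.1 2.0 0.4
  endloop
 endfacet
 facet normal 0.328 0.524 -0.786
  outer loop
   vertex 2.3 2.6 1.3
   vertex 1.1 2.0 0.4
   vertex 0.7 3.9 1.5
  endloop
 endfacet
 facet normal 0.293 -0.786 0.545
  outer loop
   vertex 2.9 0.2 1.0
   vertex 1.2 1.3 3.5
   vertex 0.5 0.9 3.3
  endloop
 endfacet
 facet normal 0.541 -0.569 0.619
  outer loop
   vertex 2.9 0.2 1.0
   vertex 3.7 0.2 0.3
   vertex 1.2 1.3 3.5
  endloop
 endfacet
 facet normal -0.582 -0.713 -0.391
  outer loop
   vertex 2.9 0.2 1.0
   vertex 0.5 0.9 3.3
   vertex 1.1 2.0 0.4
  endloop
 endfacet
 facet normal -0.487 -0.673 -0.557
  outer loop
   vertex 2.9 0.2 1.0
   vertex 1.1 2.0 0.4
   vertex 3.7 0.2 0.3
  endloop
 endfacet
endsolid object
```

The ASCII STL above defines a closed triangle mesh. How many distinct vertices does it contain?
9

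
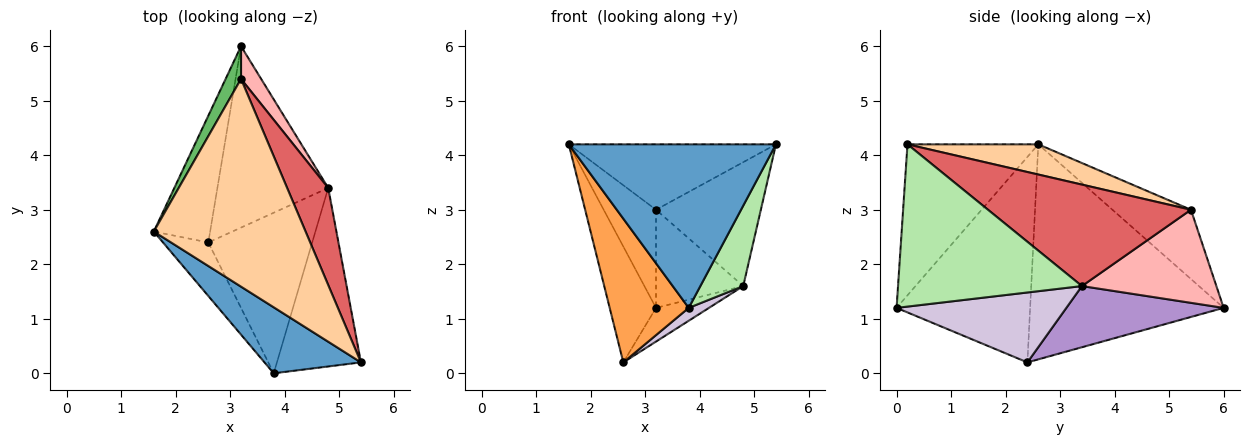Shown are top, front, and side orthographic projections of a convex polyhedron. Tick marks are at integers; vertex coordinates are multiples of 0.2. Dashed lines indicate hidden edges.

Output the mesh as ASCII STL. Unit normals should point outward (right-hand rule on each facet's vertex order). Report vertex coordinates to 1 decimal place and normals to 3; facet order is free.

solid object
 facet normal -0.505 -0.800 0.323
  outer loop
   vertex 3.8 0.0 1.2
   vertex 5.4 0.2 4.2
   vertex 1.6 2.6 4.2
  endloop
 endfacet
 facet normal -0.942 0.226 -0.247
  outer loop
   vertex 2.6 2.4 0.2
   vertex 1.6 2.6 4.2
   vertex 3.2 6.0 1.2
  endloop
 endfacet
 facet normal -0.846 -0.500 -0.186
  outer loop
   vertex 2.6 2.4 0.2
   vertex 3.8 0.0 1.2
   vertex 1.6 2.6 4.2
  endloop
 endfacet
 facet normal 0.186 0.295 0.937
  outer loop
   vertex 3.2 5.4 3.0
   vertex 1.6 2.6 4.2
   vertex 5.4 0.2 4.2
  endloop
 endfacet
 facet normal -0.818 0.545 0.182
  outer loop
   vertex 3.2 5.4 3.0
   vertex 3.2 6.0 1.2
   vertex 1.6 2.6 4.2
  endloop
 endfacet
 facet normal 0.870 -0.203 -0.450
  outer loop
   vertex 4.8 3.4 1.6
   vertex 5.4 0.2 4.2
   vertex 3.8 0.0 1.2
  endloop
 endfacet
 facet normal 0.836 0.432 0.339
  outer loop
   vertex 4.8 3.4 1.6
   vertex 3.2 5.4 3.0
   vertex 5.4 0.2 4.2
  endloop
 endfacet
 facet normal 0.825 0.535 0.178
  outer loop
   vertex 4.8 3.4 1.6
   vertex 3.2 6.0 1.2
   vertex 3.2 5.4 3.0
  endloop
 endfacet
 facet normal 0.477 0.161 -0.864
  outer loop
   vertex 4.8 3.4 1.6
   vertex 2.6 2.4 0.2
   vertex 3.2 6.0 1.2
  endloop
 endfacet
 facet normal 0.557 -0.066 -0.828
  outer loop
   vertex 4.8 3.4 1.6
   vertex 3.8 0.0 1.2
   vertex 2.6 2.4 0.2
  endloop
 endfacet
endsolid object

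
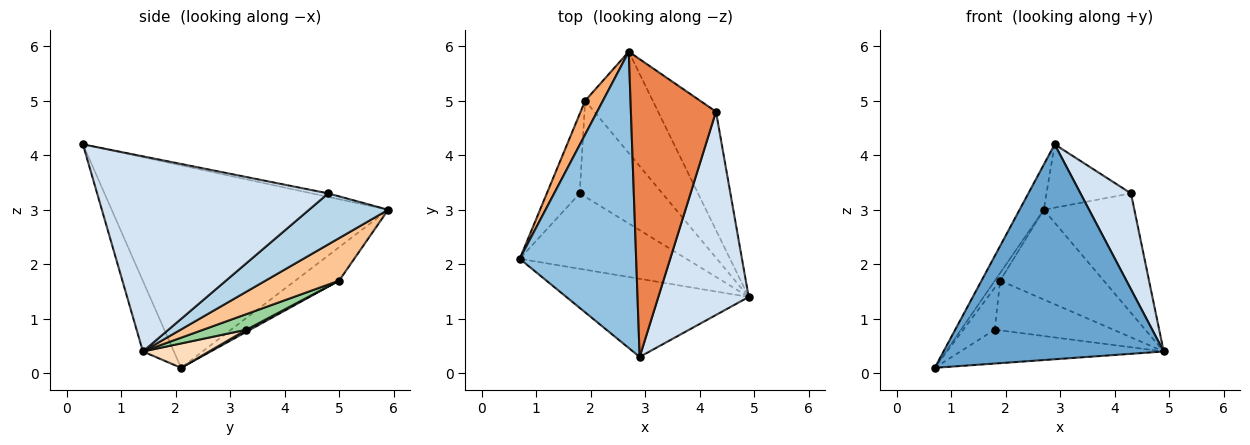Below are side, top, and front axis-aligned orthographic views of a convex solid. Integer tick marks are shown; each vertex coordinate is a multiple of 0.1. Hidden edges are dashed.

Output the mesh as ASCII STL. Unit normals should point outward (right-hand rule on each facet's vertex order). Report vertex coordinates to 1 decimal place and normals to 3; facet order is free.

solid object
 facet normal -0.131 -0.932 -0.339
  outer loop
   vertex 2.9 0.3 4.2
   vertex 0.7 2.1 0.1
   vertex 4.9 1.4 0.4
  endloop
 endfacet
 facet normal -0.864 0.076 0.497
  outer loop
   vertex 2.9 0.3 4.2
   vertex 2.7 5.9 3.0
   vertex 0.7 2.1 0.1
  endloop
 endfacet
 facet normal 0.527 0.603 -0.598
  outer loop
   vertex 4.3 4.8 3.3
   vertex 4.9 1.4 0.4
   vertex 2.7 5.9 3.0
  endloop
 endfacet
 facet normal 0.890 -0.194 0.412
  outer loop
   vertex 4.3 4.8 3.3
   vertex 2.9 0.3 4.2
   vertex 4.9 1.4 0.4
  endloop
 endfacet
 facet normal -0.040 0.208 0.977
  outer loop
   vertex 4.3 4.8 3.3
   vertex 2.7 5.9 3.0
   vertex 2.9 0.3 4.2
  endloop
 endfacet
 facet normal -0.878 0.105 0.467
  outer loop
   vertex 1.9 5.0 1.7
   vertex 0.7 2.1 0.1
   vertex 2.7 5.9 3.0
  endloop
 endfacet
 facet normal 0.426 0.600 -0.677
  outer loop
   vertex 1.9 5.0 1.7
   vertex 2.7 5.9 3.0
   vertex 4.9 1.4 0.4
  endloop
 endfacet
 facet normal 0.132 0.406 -0.904
  outer loop
   vertex 1.8 3.3 0.8
   vertex 4.9 1.4 0.4
   vertex 0.7 2.1 0.1
  endloop
 endfacet
 facet normal 0.056 0.465 -0.884
  outer loop
   vertex 1.8 3.3 0.8
   vertex 0.7 2.1 0.1
   vertex 1.9 5.0 1.7
  endloop
 endfacet
 facet normal 0.165 0.454 -0.876
  outer loop
   vertex 1.8 3.3 0.8
   vertex 1.9 5.0 1.7
   vertex 4.9 1.4 0.4
  endloop
 endfacet
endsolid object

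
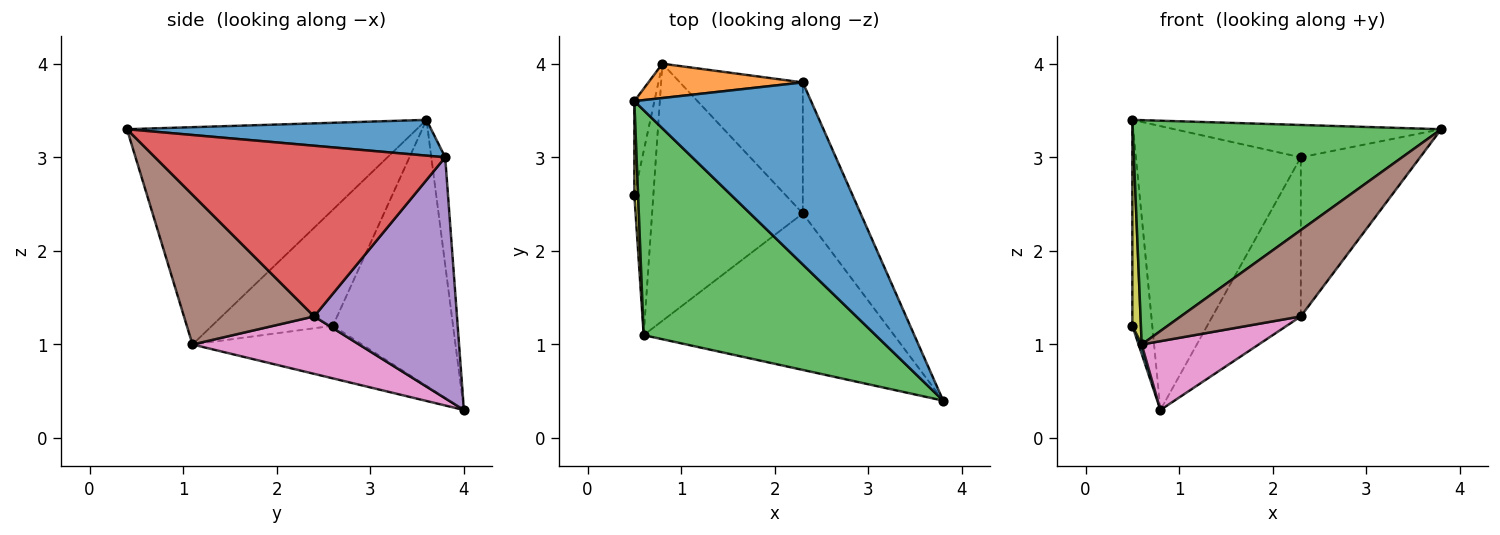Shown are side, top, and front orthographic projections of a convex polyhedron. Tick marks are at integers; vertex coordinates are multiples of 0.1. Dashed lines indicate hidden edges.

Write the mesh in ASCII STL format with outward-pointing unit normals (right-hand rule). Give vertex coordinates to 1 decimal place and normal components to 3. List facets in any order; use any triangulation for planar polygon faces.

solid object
 facet normal 0.196 0.171 0.966
  outer loop
   vertex 2.3 3.8 3.0
   vertex 0.5 3.6 3.4
   vertex 3.8 0.4 3.3
  endloop
 endfacet
 facet normal -0.083 0.989 0.120
  outer loop
   vertex 2.3 3.8 3.0
   vertex 0.8 4.0 0.3
   vertex 0.5 3.6 3.4
  endloop
 endfacet
 facet normal -0.553 -0.589 0.590
  outer loop
   vertex 0.6 1.1 1.0
   vertex 3.8 0.4 3.3
   vertex 0.5 3.6 3.4
  endloop
 endfacet
 facet normal 0.883 0.363 -0.299
  outer loop
   vertex 2.3 2.4 1.3
   vertex 2.3 3.8 3.0
   vertex 3.8 0.4 3.3
  endloop
 endfacet
 facet normal 0.780 0.483 -0.398
  outer loop
   vertex 2.3 2.4 1.3
   vertex 0.8 4.0 0.3
   vertex 2.3 3.8 3.0
  endloop
 endfacet
 facet normal 0.464 -0.428 -0.776
  outer loop
   vertex 2.3 2.4 1.3
   vertex 3.8 0.4 3.3
   vertex 0.6 1.1 1.0
  endloop
 endfacet
 facet normal 0.346 -0.243 -0.907
  outer loop
   vertex 2.3 2.4 1.3
   vertex 0.6 1.1 1.0
   vertex 0.8 4.0 0.3
  endloop
 endfacet
 facet normal -0.984 0.163 -0.074
  outer loop
   vertex 0.5 2.6 1.2
   vertex 0.5 3.6 3.4
   vertex 0.8 4.0 0.3
  endloop
 endfacet
 facet normal -0.997 -0.071 0.032
  outer loop
   vertex 0.5 2.6 1.2
   vertex 0.6 1.1 1.0
   vertex 0.5 3.6 3.4
  endloop
 endfacet
 facet normal -0.940 -0.017 -0.340
  outer loop
   vertex 0.5 2.6 1.2
   vertex 0.8 4.0 0.3
   vertex 0.6 1.1 1.0
  endloop
 endfacet
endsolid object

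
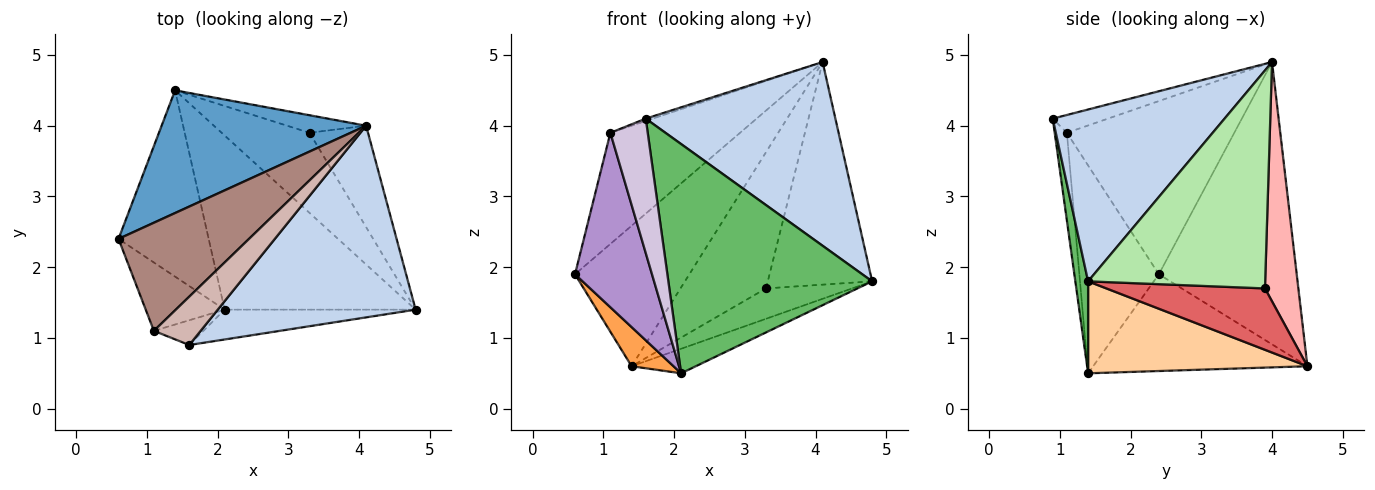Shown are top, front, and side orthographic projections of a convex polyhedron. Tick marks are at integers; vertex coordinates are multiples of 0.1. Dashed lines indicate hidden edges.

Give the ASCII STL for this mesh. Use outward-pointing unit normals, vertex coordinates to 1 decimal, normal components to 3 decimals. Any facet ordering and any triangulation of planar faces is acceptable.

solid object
 facet normal -0.672 0.558 0.487
  outer loop
   vertex 1.4 4.5 0.6
   vertex 0.6 2.4 1.9
   vertex 4.1 4.0 4.9
  endloop
 endfacet
 facet normal 0.531 -0.586 0.612
  outer loop
   vertex 1.6 0.9 4.1
   vertex 4.8 1.4 1.8
   vertex 4.1 4.0 4.9
  endloop
 endfacet
 facet normal -0.724 -0.142 -0.675
  outer loop
   vertex 2.1 1.4 0.5
   vertex 0.6 2.4 1.9
   vertex 1.4 4.5 0.6
  endloop
 endfacet
 facet normal 0.430 0.126 -0.894
  outer loop
   vertex 2.1 1.4 0.5
   vertex 1.4 4.5 0.6
   vertex 4.8 1.4 1.8
  endloop
 endfacet
 facet normal 0.062 -0.990 -0.129
  outer loop
   vertex 2.1 1.4 0.5
   vertex 4.8 1.4 1.8
   vertex 1.6 0.9 4.1
  endloop
 endfacet
 facet normal 0.839 0.495 -0.225
  outer loop
   vertex 3.3 3.9 1.7
   vertex 4.1 4.0 4.9
   vertex 4.8 1.4 1.8
  endloop
 endfacet
 facet normal 0.547 0.297 -0.783
  outer loop
   vertex 3.3 3.9 1.7
   vertex 4.8 1.4 1.8
   vertex 1.4 4.5 0.6
  endloop
 endfacet
 facet normal 0.361 0.925 -0.119
  outer loop
   vertex 3.3 3.9 1.7
   vertex 1.4 4.5 0.6
   vertex 4.1 4.0 4.9
  endloop
 endfacet
 facet normal -0.693 -0.671 -0.263
  outer loop
   vertex 1.1 1.1 3.9
   vertex 0.6 2.4 1.9
   vertex 2.1 1.4 0.5
  endloop
 endfacet
 facet normal -0.306 -0.936 -0.172
  outer loop
   vertex 1.1 1.1 3.9
   vertex 2.1 1.4 0.5
   vertex 1.6 0.9 4.1
  endloop
 endfacet
 facet normal -0.679 0.526 0.512
  outer loop
   vertex 1.1 1.1 3.9
   vertex 4.1 4.0 4.9
   vertex 0.6 2.4 1.9
  endloop
 endfacet
 facet normal -0.355 0.046 0.934
  outer loop
   vertex 1.1 1.1 3.9
   vertex 1.6 0.9 4.1
   vertex 4.1 4.0 4.9
  endloop
 endfacet
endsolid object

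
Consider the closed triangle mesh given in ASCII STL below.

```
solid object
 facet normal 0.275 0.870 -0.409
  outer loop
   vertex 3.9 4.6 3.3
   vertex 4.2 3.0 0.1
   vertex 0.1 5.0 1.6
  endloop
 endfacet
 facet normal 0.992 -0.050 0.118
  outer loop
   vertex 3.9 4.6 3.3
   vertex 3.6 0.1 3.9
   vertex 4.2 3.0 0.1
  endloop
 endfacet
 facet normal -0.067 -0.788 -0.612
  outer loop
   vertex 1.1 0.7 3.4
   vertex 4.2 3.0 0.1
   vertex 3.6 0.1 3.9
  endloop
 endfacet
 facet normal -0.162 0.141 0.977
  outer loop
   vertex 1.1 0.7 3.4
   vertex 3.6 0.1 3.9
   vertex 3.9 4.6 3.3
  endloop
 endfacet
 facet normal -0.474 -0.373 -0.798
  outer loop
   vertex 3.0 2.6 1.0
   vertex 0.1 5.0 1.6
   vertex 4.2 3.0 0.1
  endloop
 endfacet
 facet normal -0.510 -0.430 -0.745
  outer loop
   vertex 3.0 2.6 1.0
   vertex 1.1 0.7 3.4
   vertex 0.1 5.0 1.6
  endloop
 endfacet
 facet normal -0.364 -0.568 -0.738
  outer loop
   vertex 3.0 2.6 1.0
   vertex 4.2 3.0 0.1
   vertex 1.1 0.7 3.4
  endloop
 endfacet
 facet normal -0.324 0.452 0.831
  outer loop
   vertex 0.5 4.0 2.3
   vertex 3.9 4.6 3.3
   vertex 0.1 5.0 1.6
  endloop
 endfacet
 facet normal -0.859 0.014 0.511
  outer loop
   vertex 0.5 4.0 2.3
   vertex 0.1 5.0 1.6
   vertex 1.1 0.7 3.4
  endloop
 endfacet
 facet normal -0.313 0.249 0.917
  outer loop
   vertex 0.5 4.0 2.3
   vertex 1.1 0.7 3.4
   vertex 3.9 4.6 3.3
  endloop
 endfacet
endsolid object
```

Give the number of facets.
10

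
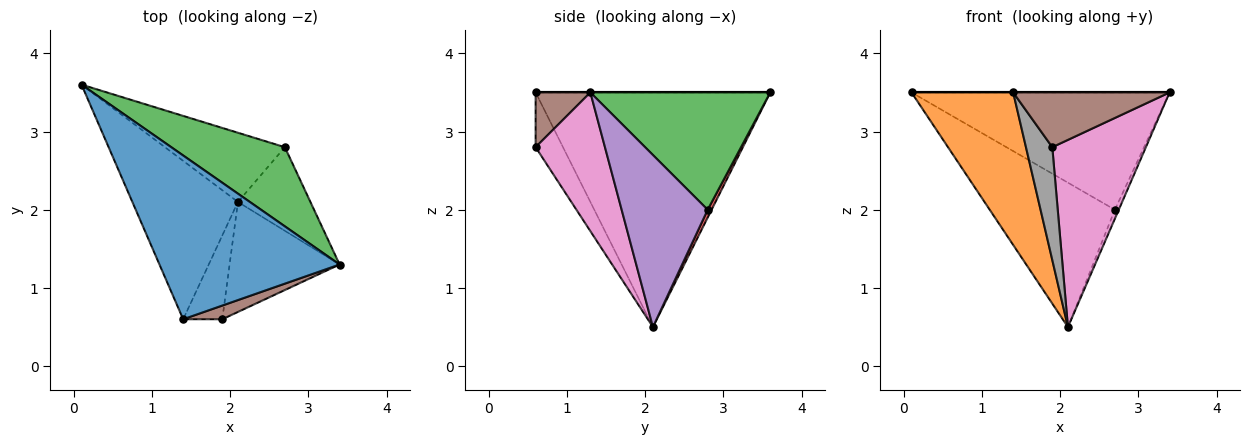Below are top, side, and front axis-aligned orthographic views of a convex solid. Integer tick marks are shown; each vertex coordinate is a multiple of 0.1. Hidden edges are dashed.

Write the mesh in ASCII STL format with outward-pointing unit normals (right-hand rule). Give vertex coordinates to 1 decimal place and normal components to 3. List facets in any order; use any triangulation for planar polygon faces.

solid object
 facet normal 0.000 0.000 1.000
  outer loop
   vertex 1.4 0.6 3.5
   vertex 3.4 1.3 3.5
   vertex 0.1 3.6 3.5
  endloop
 endfacet
 facet normal -0.848 -0.368 -0.382
  outer loop
   vertex 2.1 2.1 0.5
   vertex 1.4 0.6 3.5
   vertex 0.1 3.6 3.5
  endloop
 endfacet
 facet normal 0.500 0.718 0.484
  outer loop
   vertex 2.7 2.8 2.0
   vertex 0.1 3.6 3.5
   vertex 3.4 1.3 3.5
  endloop
 endfacet
 facet normal 0.028 0.901 -0.432
  outer loop
   vertex 2.7 2.8 2.0
   vertex 2.1 2.1 0.5
   vertex 0.1 3.6 3.5
  endloop
 endfacet
 facet normal 0.921 0.042 -0.388
  outer loop
   vertex 2.7 2.8 2.0
   vertex 3.4 1.3 3.5
   vertex 2.1 2.1 0.5
  endloop
 endfacet
 facet normal 0.322 -0.919 0.230
  outer loop
   vertex 1.9 0.6 2.8
   vertex 3.4 1.3 3.5
   vertex 1.4 0.6 3.5
  endloop
 endfacet
 facet normal 0.538 -0.727 -0.427
  outer loop
   vertex 1.9 0.6 2.8
   vertex 2.1 2.1 0.5
   vertex 3.4 1.3 3.5
  endloop
 endfacet
 facet normal -0.641 -0.616 -0.458
  outer loop
   vertex 1.9 0.6 2.8
   vertex 1.4 0.6 3.5
   vertex 2.1 2.1 0.5
  endloop
 endfacet
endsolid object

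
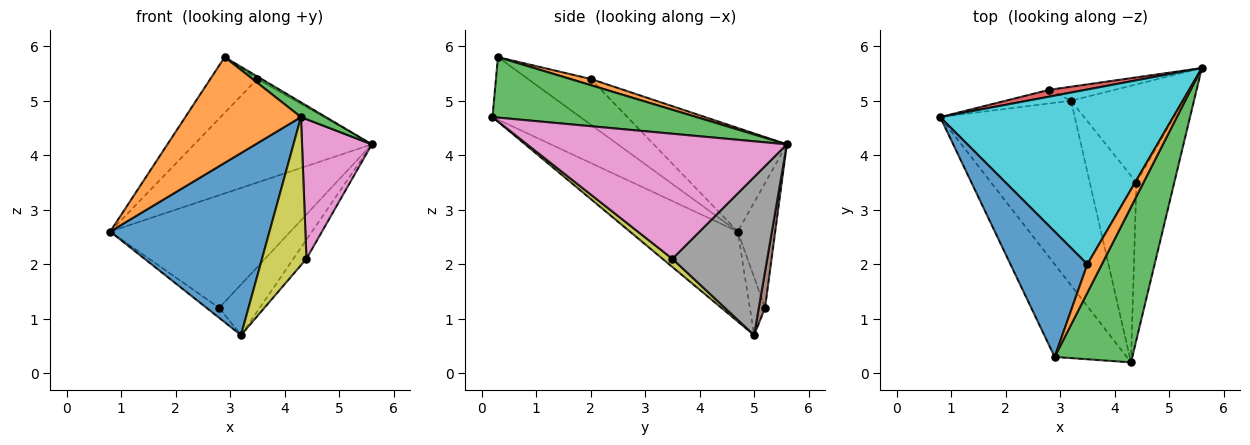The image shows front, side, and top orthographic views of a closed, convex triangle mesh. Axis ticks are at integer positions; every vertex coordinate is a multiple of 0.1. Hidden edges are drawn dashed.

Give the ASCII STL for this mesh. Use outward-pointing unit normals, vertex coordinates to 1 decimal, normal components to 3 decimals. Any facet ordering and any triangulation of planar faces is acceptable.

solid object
 facet normal -0.430 -0.634 -0.643
  outer loop
   vertex 3.2 5.0 0.7
   vertex 4.3 0.2 4.7
   vertex 0.8 4.7 2.6
  endloop
 endfacet
 facet normal -0.496 -0.653 -0.572
  outer loop
   vertex 2.9 0.3 5.8
   vertex 0.8 4.7 2.6
   vertex 4.3 0.2 4.7
  endloop
 endfacet
 facet normal 0.613 -0.075 0.787
  outer loop
   vertex 2.9 0.3 5.8
   vertex 4.3 0.2 4.7
   vertex 5.6 5.6 4.2
  endloop
 endfacet
 facet normal -0.203 0.977 0.059
  outer loop
   vertex 2.8 5.2 1.2
   vertex 0.8 4.7 2.6
   vertex 5.6 5.6 4.2
  endloop
 endfacet
 facet normal -0.580 0.482 -0.657
  outer loop
   vertex 2.8 5.2 1.2
   vertex 3.2 5.0 0.7
   vertex 0.8 4.7 2.6
  endloop
 endfacet
 facet normal 0.147 0.953 -0.264
  outer loop
   vertex 2.8 5.2 1.2
   vertex 5.6 5.6 4.2
   vertex 3.2 5.0 0.7
  endloop
 endfacet
 facet normal 0.927 -0.249 -0.281
  outer loop
   vertex 4.4 3.5 2.1
   vertex 5.6 5.6 4.2
   vertex 4.3 0.2 4.7
  endloop
 endfacet
 facet normal 0.811 0.112 -0.575
  outer loop
   vertex 4.4 3.5 2.1
   vertex 3.2 5.0 0.7
   vertex 5.6 5.6 4.2
  endloop
 endfacet
 facet normal 0.136 -0.616 -0.776
  outer loop
   vertex 4.4 3.5 2.1
   vertex 4.3 0.2 4.7
   vertex 3.2 5.0 0.7
  endloop
 endfacet
 facet normal -0.357 0.476 0.804
  outer loop
   vertex 3.5 2.0 5.4
   vertex 5.6 5.6 4.2
   vertex 0.8 4.7 2.6
  endloop
 endfacet
 facet normal -0.476 0.357 0.804
  outer loop
   vertex 3.5 2.0 5.4
   vertex 0.8 4.7 2.6
   vertex 2.9 0.3 5.8
  endloop
 endfacet
 facet normal 0.390 0.078 0.917
  outer loop
   vertex 3.5 2.0 5.4
   vertex 2.9 0.3 5.8
   vertex 5.6 5.6 4.2
  endloop
 endfacet
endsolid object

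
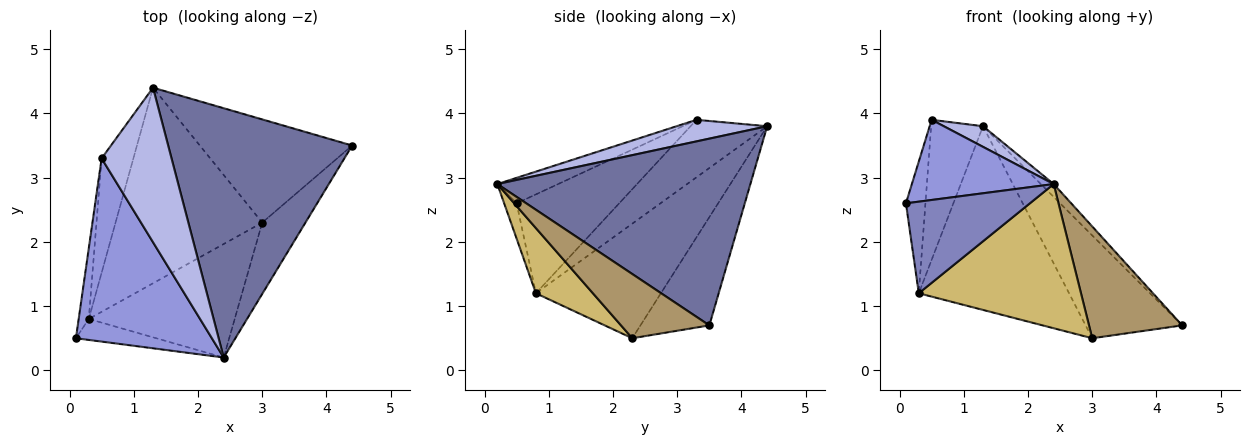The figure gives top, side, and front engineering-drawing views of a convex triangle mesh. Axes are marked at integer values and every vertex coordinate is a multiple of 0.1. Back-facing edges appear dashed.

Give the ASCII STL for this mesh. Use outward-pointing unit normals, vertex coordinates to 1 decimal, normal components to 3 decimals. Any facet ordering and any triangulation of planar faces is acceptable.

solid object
 facet normal 0.712 0.036 0.701
  outer loop
   vertex 2.4 0.2 2.9
   vertex 4.4 3.5 0.7
   vertex 1.3 4.4 3.8
  endloop
 endfacet
 facet normal -0.098 -0.970 -0.222
  outer loop
   vertex 0.3 0.8 1.2
   vertex 2.4 0.2 2.9
   vertex 0.1 0.5 2.6
  endloop
 endfacet
 facet normal -0.169 -0.395 0.903
  outer loop
   vertex 0.5 3.3 3.9
   vertex 0.1 0.5 2.6
   vertex 2.4 0.2 2.9
  endloop
 endfacet
 facet normal 0.292 -0.127 0.948
  outer loop
   vertex 0.5 3.3 3.9
   vertex 2.4 0.2 2.9
   vertex 1.3 4.4 3.8
  endloop
 endfacet
 facet normal -0.977 0.186 -0.100
  outer loop
   vertex 0.5 3.3 3.9
   vertex 0.3 0.8 1.2
   vertex 0.1 0.5 2.6
  endloop
 endfacet
 facet normal -0.753 0.510 -0.416
  outer loop
   vertex 0.5 3.3 3.9
   vertex 1.3 4.4 3.8
   vertex 0.3 0.8 1.2
  endloop
 endfacet
 facet normal -0.450 0.630 -0.633
  outer loop
   vertex 3.0 2.3 0.5
   vertex 1.3 4.4 3.8
   vertex 4.4 3.5 0.7
  endloop
 endfacet
 facet normal -0.495 0.595 -0.633
  outer loop
   vertex 3.0 2.3 0.5
   vertex 0.3 0.8 1.2
   vertex 1.3 4.4 3.8
  endloop
 endfacet
 facet normal 0.624 -0.658 -0.420
  outer loop
   vertex 3.0 2.3 0.5
   vertex 4.4 3.5 0.7
   vertex 2.4 0.2 2.9
  endloop
 endfacet
 facet normal 0.266 -0.757 -0.596
  outer loop
   vertex 3.0 2.3 0.5
   vertex 2.4 0.2 2.9
   vertex 0.3 0.8 1.2
  endloop
 endfacet
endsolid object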